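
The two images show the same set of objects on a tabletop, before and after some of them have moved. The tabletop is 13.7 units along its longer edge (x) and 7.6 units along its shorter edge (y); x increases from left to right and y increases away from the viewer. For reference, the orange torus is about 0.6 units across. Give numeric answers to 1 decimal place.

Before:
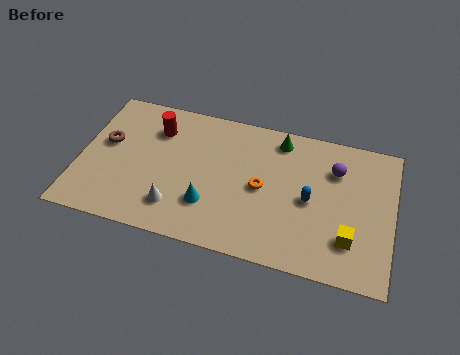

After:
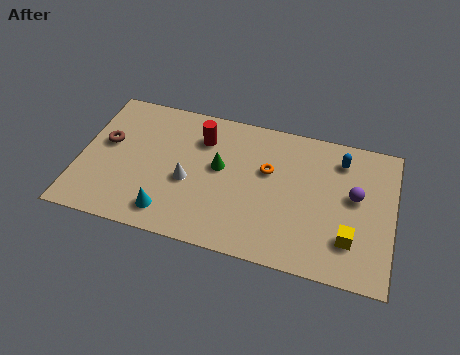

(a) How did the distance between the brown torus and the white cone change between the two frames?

-0.4

Before: roughly 4.3 units apart; after: 3.9. That's 0.4 units closer together.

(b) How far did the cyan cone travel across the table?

1.9

From (5.8, 2.2) to (4.1, 1.3), the cyan cone covered √(1.7² + 0.9²) ≈ 1.9 units.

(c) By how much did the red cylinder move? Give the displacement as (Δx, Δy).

(2.0, 0.0)

From the two frames, the red cylinder sits at roughly (3.2, 5.7) before and (5.2, 5.7) after.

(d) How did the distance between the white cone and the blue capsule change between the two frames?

+1.1

The distance was about 6.0 in the first image and 7.1 in the second, so they moved 1.1 units further apart.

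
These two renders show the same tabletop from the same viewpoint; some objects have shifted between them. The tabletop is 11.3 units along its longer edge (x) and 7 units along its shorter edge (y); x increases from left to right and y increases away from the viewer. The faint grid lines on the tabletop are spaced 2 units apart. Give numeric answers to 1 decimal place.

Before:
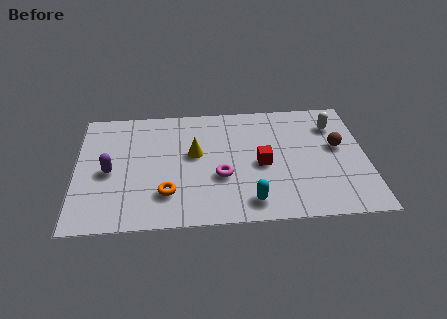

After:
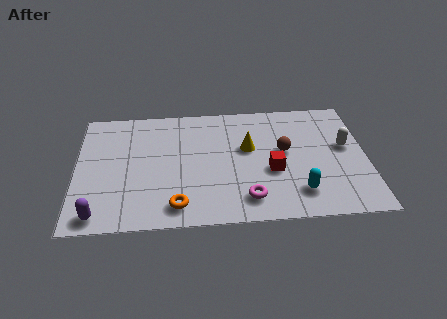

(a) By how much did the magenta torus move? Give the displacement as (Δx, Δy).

(1.0, -1.3)

From the two frames, the magenta torus sits at roughly (5.6, 2.6) before and (6.6, 1.3) after.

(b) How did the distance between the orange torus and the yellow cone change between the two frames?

+1.7

Before: roughly 2.5 units apart; after: 4.2. That's 1.7 units further apart.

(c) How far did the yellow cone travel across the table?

2.1

From (4.6, 4.0) to (6.7, 4.2), the yellow cone covered √(2.1² + 0.2²) ≈ 2.1 units.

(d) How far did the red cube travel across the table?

0.6

The red cube moved from about (7.2, 3.2) to (7.6, 2.8), a distance of √(0.4² + 0.4²) ≈ 0.6.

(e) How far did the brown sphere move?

2.1

The brown sphere was near (10.2, 4.0) before and (8.1, 3.9) after, so it travelled √(2.1² + 0.1²) ≈ 2.1 units.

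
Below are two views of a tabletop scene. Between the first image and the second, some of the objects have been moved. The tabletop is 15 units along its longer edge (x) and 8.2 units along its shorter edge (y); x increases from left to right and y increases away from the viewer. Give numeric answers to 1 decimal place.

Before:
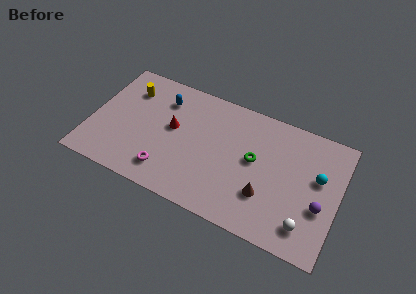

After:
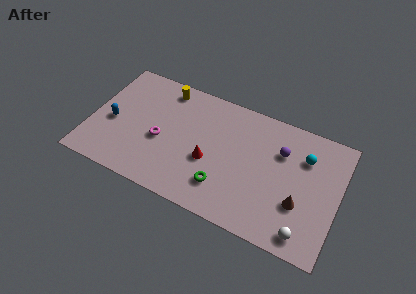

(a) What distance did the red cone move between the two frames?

2.7

The red cone moved from about (4.9, 4.6) to (7.3, 3.3), a distance of √(2.4² + 1.3²) ≈ 2.7.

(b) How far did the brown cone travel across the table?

2.0

From (10.8, 2.5) to (12.8, 2.8), the brown cone covered √(2.0² + 0.3²) ≈ 2.0 units.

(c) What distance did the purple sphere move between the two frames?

3.7

From (14.0, 3.1) to (11.4, 5.7), the purple sphere covered √(2.6² + 2.6²) ≈ 3.7 units.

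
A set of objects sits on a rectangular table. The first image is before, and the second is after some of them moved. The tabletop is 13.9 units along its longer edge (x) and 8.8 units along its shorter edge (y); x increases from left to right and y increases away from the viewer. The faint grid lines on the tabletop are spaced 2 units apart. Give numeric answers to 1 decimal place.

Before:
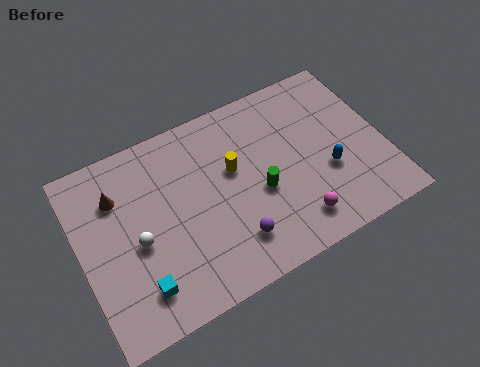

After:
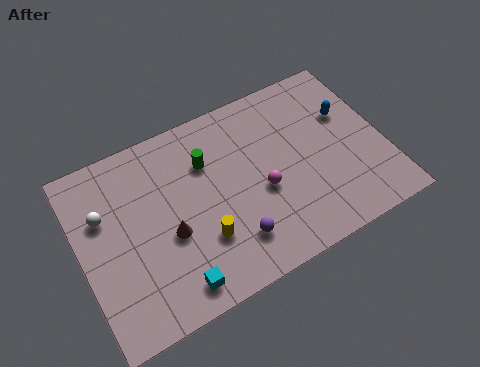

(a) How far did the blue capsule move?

2.7

The blue capsule moved from about (11.2, 3.3) to (12.5, 5.7), a distance of √(1.3² + 2.4²) ≈ 2.7.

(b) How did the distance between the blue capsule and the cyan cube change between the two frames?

+0.8

The distance was about 9.0 in the first image and 9.8 in the second, so they moved 0.8 units further apart.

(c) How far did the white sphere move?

2.3

From (2.5, 3.9) to (1.2, 5.8), the white sphere covered √(1.3² + 1.9²) ≈ 2.3 units.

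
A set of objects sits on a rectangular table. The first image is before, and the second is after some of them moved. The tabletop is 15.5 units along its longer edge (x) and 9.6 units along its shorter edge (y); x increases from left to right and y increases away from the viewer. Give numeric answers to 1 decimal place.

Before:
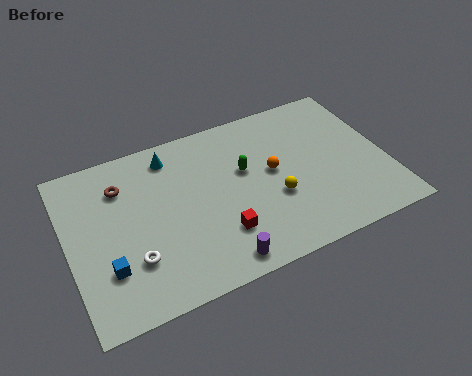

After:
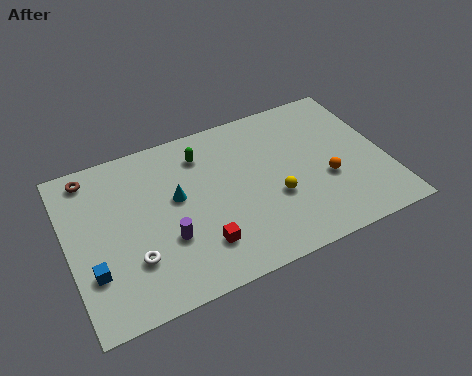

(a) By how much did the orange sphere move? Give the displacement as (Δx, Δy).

(2.5, -1.5)

The orange sphere started near (10.0, 5.2) and ended near (12.5, 3.7).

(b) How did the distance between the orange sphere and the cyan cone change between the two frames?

+1.9

The distance was about 5.5 in the first image and 7.4 in the second, so they moved 1.9 units further apart.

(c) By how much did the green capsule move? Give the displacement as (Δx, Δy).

(-1.9, 1.8)

The green capsule was at about (8.7, 5.8) and moved to about (6.8, 7.6).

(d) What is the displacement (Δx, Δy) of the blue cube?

(-0.7, 0.1)

The blue cube was at about (1.7, 2.8) and moved to about (1.0, 2.9).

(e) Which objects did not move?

the yellow sphere and the white torus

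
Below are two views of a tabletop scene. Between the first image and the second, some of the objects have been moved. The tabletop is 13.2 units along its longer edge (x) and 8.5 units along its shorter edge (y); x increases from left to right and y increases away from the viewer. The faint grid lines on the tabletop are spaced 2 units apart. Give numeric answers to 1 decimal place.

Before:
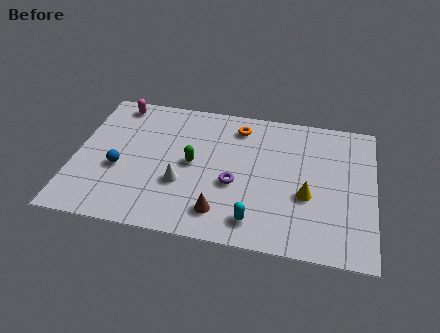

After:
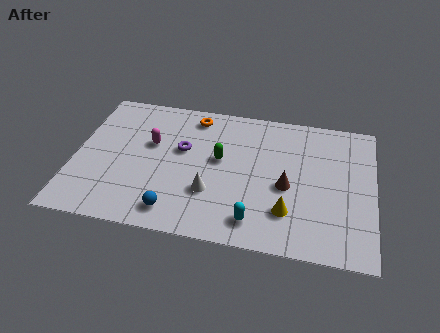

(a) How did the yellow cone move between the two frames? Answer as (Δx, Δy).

(-0.8, -1.1)

The yellow cone started near (10.3, 3.3) and ended near (9.5, 2.2).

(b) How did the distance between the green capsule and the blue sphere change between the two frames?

+0.6

The distance was about 3.3 in the first image and 3.9 in the second, so they moved 0.6 units further apart.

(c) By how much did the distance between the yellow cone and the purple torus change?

+2.4

Before: roughly 3.2 units apart; after: 5.6. That's 2.4 units further apart.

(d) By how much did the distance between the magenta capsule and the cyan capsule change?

-2.8

Before: roughly 8.9 units apart; after: 6.1. That's 2.8 units closer together.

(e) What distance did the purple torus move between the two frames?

2.9

From (7.1, 3.4) to (4.7, 5.1), the purple torus covered √(2.4² + 1.7²) ≈ 2.9 units.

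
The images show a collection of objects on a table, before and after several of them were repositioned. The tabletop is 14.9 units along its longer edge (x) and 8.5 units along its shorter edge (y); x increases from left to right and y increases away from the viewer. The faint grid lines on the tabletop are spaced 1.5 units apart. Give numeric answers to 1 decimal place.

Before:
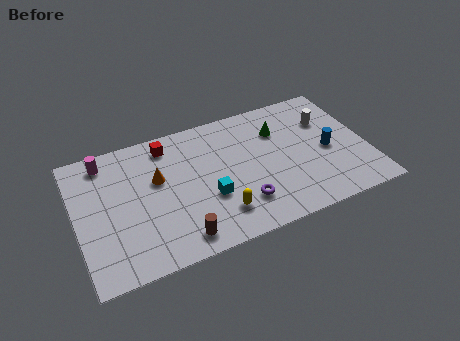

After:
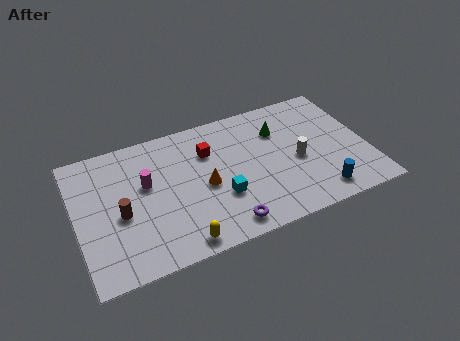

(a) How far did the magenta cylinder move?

2.9

From (1.7, 7.3) to (3.6, 5.1), the magenta cylinder covered √(1.9² + 2.2²) ≈ 2.9 units.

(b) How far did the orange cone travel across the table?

2.6

From (4.2, 5.2) to (6.5, 3.9), the orange cone covered √(2.3² + 1.3²) ≈ 2.6 units.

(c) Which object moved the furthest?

the brown cylinder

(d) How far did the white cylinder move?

2.8

From (13.1, 5.9) to (11.3, 3.8), the white cylinder covered √(1.8² + 2.1²) ≈ 2.8 units.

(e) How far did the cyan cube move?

0.6

The cyan cube was near (6.6, 3.1) before and (7.2, 2.9) after, so it travelled √(0.6² + 0.2²) ≈ 0.6 units.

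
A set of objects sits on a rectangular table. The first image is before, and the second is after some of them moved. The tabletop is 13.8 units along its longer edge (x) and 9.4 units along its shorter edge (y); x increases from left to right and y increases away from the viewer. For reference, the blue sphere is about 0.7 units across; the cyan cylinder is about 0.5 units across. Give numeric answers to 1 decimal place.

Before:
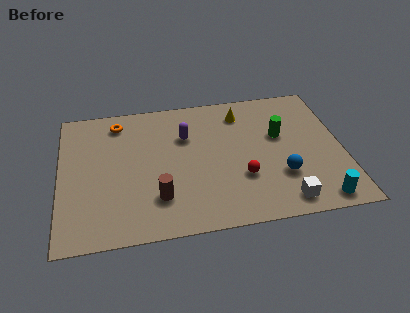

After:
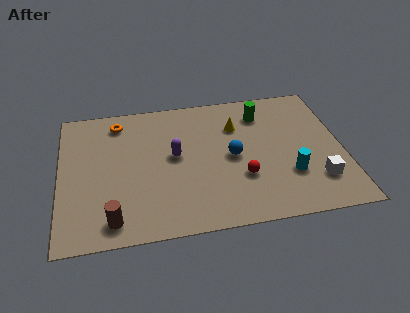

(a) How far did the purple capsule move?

1.4

From (6.2, 6.4) to (5.6, 5.1), the purple capsule covered √(0.6² + 1.3²) ≈ 1.4 units.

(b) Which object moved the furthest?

the blue sphere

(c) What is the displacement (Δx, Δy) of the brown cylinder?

(-2.2, -1.1)

The brown cylinder started near (4.7, 2.4) and ended near (2.5, 1.3).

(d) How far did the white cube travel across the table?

2.0

From (10.7, 1.2) to (12.4, 2.3), the white cube covered √(1.7² + 1.1²) ≈ 2.0 units.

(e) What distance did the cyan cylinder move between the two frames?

2.3

The cyan cylinder moved from about (12.4, 1.0) to (11.1, 2.9), a distance of √(1.3² + 1.9²) ≈ 2.3.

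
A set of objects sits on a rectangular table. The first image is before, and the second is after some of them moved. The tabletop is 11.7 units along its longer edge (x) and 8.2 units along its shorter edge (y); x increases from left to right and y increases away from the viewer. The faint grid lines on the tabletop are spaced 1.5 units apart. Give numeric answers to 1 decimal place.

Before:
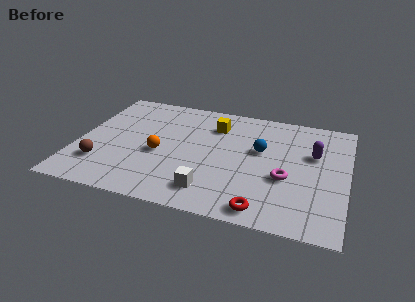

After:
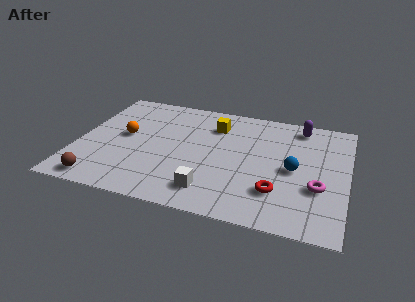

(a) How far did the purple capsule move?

2.0

The purple capsule was near (10.2, 5.2) before and (9.5, 7.1) after, so it travelled √(0.7² + 1.9²) ≈ 2.0 units.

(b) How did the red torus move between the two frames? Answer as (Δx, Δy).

(0.5, 1.3)

The red torus started near (8.3, 0.9) and ended near (8.8, 2.2).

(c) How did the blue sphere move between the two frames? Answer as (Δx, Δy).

(1.5, -1.0)

The blue sphere started near (7.9, 4.9) and ended near (9.4, 3.9).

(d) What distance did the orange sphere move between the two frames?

1.8

From (3.6, 3.5) to (2.0, 4.4), the orange sphere covered √(1.6² + 0.9²) ≈ 1.8 units.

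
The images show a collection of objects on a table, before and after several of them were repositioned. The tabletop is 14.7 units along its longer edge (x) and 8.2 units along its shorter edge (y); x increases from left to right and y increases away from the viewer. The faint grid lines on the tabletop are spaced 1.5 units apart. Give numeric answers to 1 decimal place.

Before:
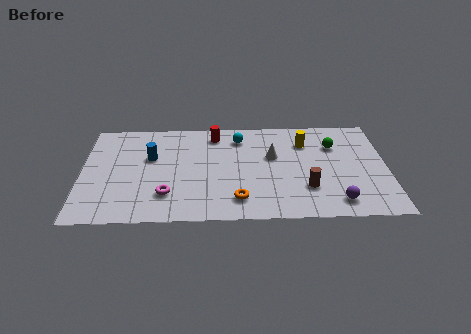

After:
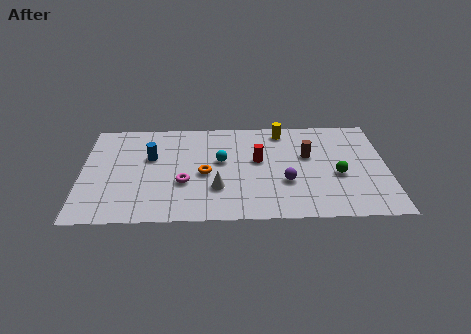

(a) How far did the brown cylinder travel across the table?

2.6

From (10.8, 2.4) to (10.9, 5.0), the brown cylinder covered √(0.1² + 2.6²) ≈ 2.6 units.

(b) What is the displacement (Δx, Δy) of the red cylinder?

(2.1, -2.2)

From the two frames, the red cylinder sits at roughly (6.4, 6.9) before and (8.5, 4.7) after.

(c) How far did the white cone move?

3.7

The white cone moved from about (9.2, 5.0) to (6.5, 2.5), a distance of √(2.7² + 2.5²) ≈ 3.7.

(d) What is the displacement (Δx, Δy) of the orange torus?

(-1.6, 2.1)

From the two frames, the orange torus sits at roughly (7.5, 1.6) before and (5.9, 3.7) after.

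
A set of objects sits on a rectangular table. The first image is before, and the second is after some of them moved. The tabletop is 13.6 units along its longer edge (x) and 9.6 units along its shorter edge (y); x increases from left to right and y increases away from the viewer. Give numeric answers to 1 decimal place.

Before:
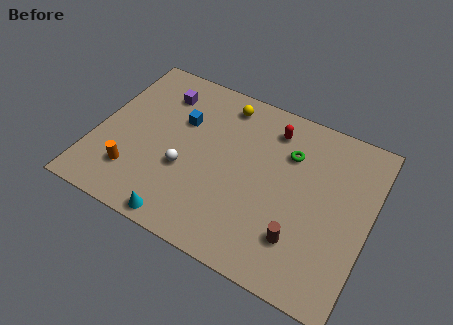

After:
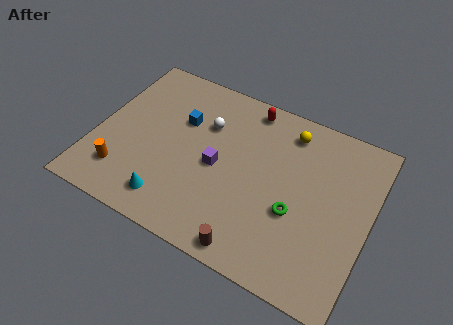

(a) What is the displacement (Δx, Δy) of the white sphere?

(0.6, 3.0)

The white sphere started near (4.6, 3.6) and ended near (5.2, 6.6).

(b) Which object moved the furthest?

the purple cube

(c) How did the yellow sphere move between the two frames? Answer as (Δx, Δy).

(3.3, -0.2)

The yellow sphere started near (5.9, 8.2) and ended near (9.2, 8.0).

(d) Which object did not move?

the blue cube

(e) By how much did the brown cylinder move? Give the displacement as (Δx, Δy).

(-2.1, -1.5)

The brown cylinder was at about (10.5, 2.4) and moved to about (8.4, 0.9).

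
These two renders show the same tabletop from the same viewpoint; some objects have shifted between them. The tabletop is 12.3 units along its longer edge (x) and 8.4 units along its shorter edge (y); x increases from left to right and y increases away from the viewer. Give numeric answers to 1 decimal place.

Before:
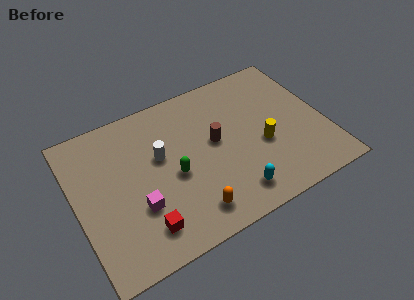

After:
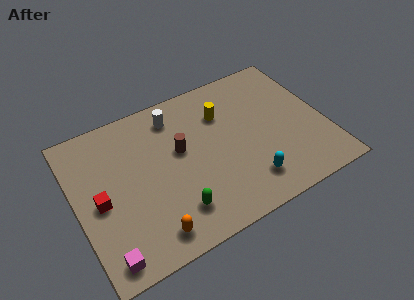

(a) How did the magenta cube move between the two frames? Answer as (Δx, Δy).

(-1.8, -1.8)

From the two frames, the magenta cube sits at roughly (2.8, 2.8) before and (1.0, 1.0) after.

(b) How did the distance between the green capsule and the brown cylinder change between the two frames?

+0.8

They were about 2.4 units apart before and 3.2 after — 0.8 units further apart.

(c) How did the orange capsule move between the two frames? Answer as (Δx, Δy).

(-2.0, -0.2)

The orange capsule started near (5.2, 1.4) and ended near (3.2, 1.2).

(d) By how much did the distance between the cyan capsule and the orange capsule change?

+2.8

The distance was about 2.1 in the first image and 4.9 in the second, so they moved 2.8 units further apart.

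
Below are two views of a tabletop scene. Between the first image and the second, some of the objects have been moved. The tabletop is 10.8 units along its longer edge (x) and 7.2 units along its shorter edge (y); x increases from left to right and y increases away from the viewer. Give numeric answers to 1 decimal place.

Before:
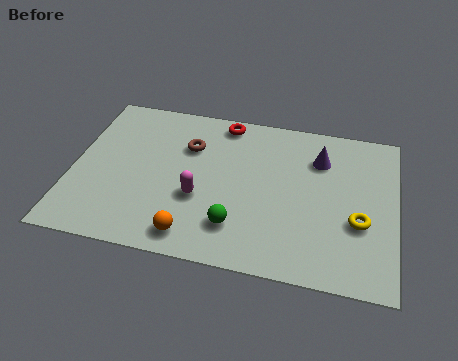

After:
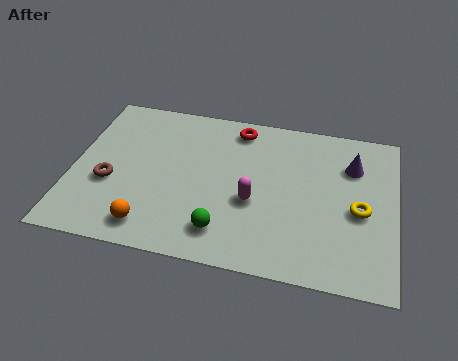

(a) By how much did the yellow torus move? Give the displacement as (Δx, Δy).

(0.0, 0.5)

The yellow torus was at about (9.6, 2.7) and moved to about (9.6, 3.2).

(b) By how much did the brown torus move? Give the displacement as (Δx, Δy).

(-2.5, -2.2)

From the two frames, the brown torus sits at roughly (3.8, 5.0) before and (1.3, 2.8) after.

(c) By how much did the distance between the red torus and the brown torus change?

+3.5

They were about 1.8 units apart before and 5.3 after — 3.5 units further apart.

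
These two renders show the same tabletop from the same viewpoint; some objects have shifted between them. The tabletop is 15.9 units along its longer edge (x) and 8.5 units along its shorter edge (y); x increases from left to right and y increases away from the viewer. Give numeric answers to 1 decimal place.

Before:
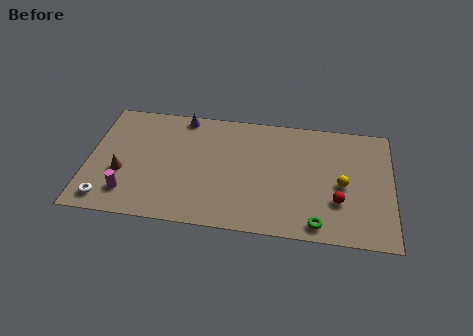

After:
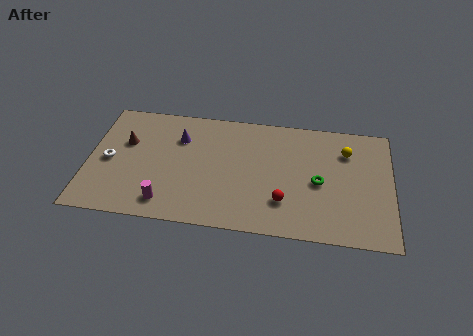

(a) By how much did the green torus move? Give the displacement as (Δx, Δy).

(0.0, 2.9)

The green torus was at about (12.1, 1.0) and moved to about (12.1, 3.9).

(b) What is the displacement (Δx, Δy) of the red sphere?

(-2.8, -0.4)

The red sphere started near (13.1, 2.7) and ended near (10.3, 2.3).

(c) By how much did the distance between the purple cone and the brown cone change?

-2.5

They were about 5.4 units apart before and 2.9 after — 2.5 units closer together.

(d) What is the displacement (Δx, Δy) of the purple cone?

(-0.1, -1.6)

The purple cone was at about (4.8, 7.7) and moved to about (4.7, 6.1).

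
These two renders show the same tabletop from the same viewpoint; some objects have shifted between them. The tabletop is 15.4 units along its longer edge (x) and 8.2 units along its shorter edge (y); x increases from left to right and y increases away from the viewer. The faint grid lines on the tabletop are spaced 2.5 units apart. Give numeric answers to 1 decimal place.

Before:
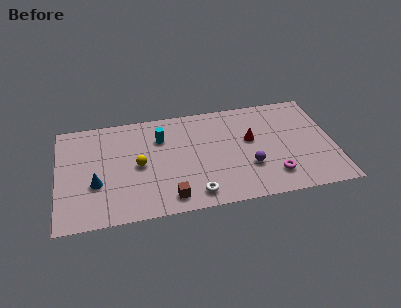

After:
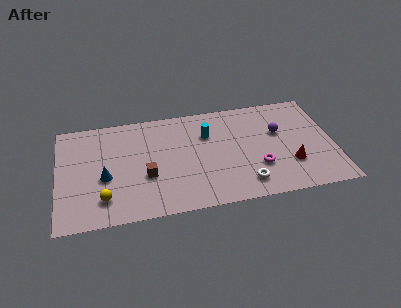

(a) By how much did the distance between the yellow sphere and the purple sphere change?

+4.2

The distance was about 6.2 in the first image and 10.4 in the second, so they moved 4.2 units further apart.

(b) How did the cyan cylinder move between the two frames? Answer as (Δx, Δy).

(2.6, -0.2)

The cyan cylinder started near (5.8, 5.9) and ended near (8.4, 5.7).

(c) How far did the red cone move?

3.1

The red cone moved from about (10.8, 4.8) to (12.9, 2.5), a distance of √(2.1² + 2.3²) ≈ 3.1.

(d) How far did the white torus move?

2.8

From (7.5, 1.2) to (10.3, 1.5), the white torus covered √(2.8² + 0.3²) ≈ 2.8 units.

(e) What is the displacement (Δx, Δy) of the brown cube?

(-1.2, 1.9)

The brown cube started near (6.1, 1.2) and ended near (4.9, 3.1).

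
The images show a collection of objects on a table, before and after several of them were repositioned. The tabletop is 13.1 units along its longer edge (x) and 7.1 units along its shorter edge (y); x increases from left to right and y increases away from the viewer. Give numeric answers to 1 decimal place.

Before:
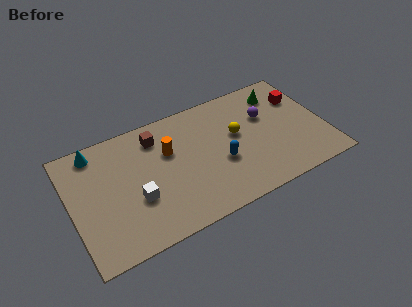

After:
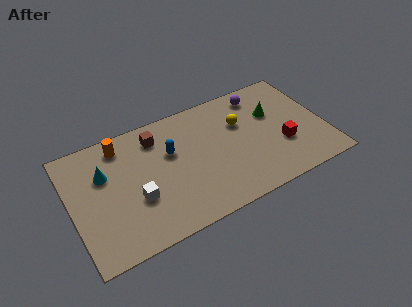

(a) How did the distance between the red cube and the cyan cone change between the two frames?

-1.4

Before: roughly 10.7 units apart; after: 9.3. That's 1.4 units closer together.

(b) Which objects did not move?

the white cube and the brown cube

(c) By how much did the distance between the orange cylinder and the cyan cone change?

-2.3

Before: roughly 3.9 units apart; after: 1.6. That's 2.3 units closer together.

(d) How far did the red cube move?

2.8

The red cube moved from about (12.1, 5.0) to (10.8, 2.5), a distance of √(1.3² + 2.5²) ≈ 2.8.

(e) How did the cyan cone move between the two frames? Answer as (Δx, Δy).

(0.3, -1.5)

The cyan cone started near (1.5, 6.2) and ended near (1.8, 4.7).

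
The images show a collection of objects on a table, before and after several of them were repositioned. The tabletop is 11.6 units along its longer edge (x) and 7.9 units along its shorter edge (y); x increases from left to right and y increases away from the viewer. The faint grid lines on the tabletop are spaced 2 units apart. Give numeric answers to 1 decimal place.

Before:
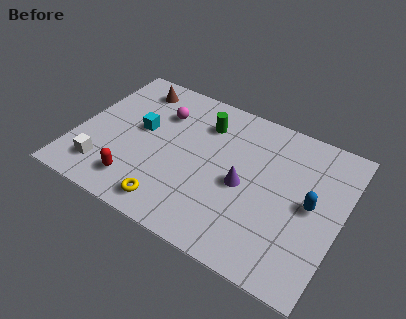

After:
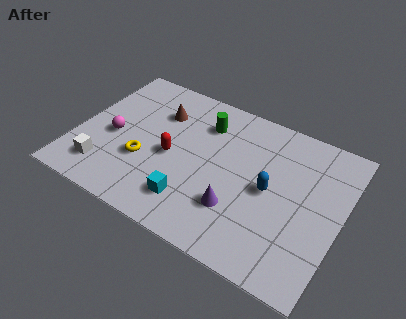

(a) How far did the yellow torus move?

2.3

The yellow torus moved from about (4.6, 1.1) to (3.1, 2.8), a distance of √(1.5² + 1.7²) ≈ 2.3.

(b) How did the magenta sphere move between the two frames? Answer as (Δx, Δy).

(-1.8, -2.2)

From the two frames, the magenta sphere sits at roughly (3.4, 5.7) before and (1.6, 3.5) after.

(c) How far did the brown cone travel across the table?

1.6

The brown cone moved from about (2.0, 6.6) to (3.3, 5.7), a distance of √(1.3² + 0.9²) ≈ 1.6.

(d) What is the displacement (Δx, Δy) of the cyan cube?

(2.7, -2.7)

From the two frames, the cyan cube sits at roughly (2.7, 4.4) before and (5.4, 1.7) after.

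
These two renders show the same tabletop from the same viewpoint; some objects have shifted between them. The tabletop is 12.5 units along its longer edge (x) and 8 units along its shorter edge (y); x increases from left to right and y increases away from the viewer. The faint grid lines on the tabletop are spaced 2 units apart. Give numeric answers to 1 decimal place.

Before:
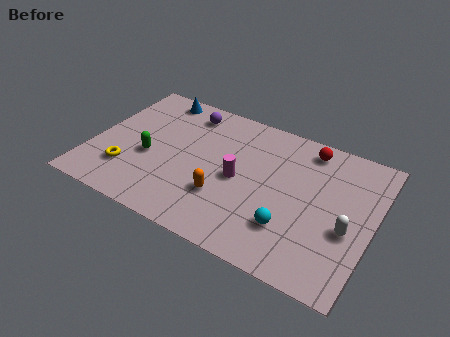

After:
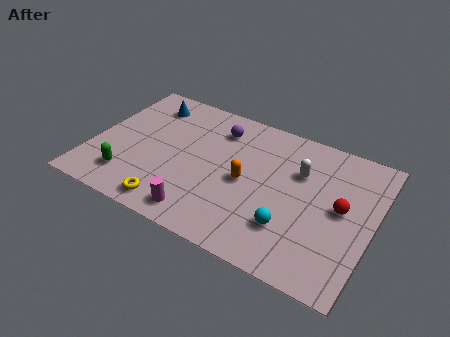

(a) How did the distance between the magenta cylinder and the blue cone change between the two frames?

+0.9

Before: roughly 5.4 units apart; after: 6.3. That's 0.9 units further apart.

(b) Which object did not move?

the cyan sphere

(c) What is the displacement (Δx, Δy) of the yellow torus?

(2.2, -1.1)

The yellow torus was at about (1.8, 2.1) and moved to about (4.0, 1.0).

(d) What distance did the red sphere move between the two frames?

3.2

From (9.3, 6.9) to (11.1, 4.2), the red sphere covered √(1.8² + 2.7²) ≈ 3.2 units.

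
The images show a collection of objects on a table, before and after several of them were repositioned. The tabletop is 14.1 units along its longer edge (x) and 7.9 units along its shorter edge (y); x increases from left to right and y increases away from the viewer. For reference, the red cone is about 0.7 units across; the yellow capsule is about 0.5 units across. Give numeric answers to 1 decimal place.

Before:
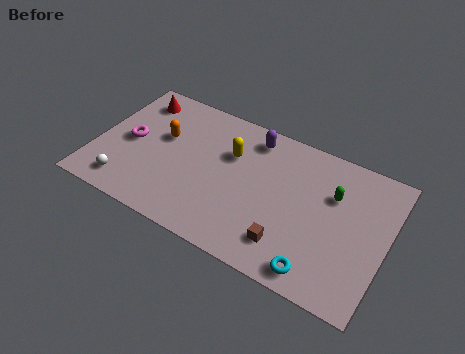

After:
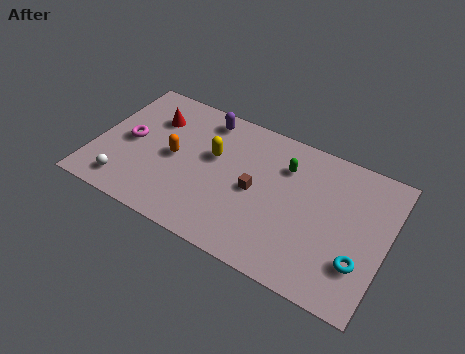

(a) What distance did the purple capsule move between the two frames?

2.4

The purple capsule was near (7.3, 6.7) before and (4.9, 6.8) after, so it travelled √(2.4² + 0.1²) ≈ 2.4 units.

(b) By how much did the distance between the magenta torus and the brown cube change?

-2.2

They were about 8.4 units apart before and 6.2 after — 2.2 units closer together.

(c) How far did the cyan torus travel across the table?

2.2

The cyan torus moved from about (11.2, 1.0) to (13.0, 2.3), a distance of √(1.8² + 1.3²) ≈ 2.2.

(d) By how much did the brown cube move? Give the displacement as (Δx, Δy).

(-1.9, 2.1)

The brown cube was at about (9.7, 1.7) and moved to about (7.8, 3.8).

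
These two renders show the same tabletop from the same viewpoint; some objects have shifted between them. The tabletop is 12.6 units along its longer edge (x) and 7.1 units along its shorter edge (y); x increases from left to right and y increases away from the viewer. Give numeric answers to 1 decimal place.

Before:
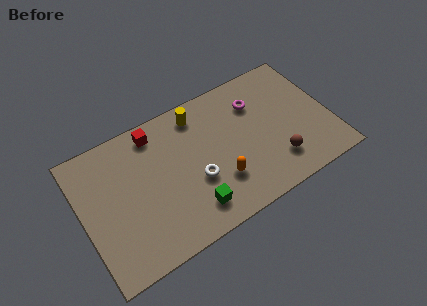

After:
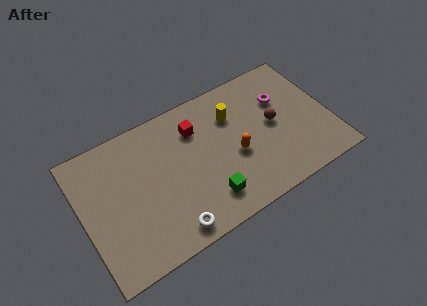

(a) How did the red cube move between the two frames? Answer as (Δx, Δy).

(2.0, -0.8)

From the two frames, the red cube sits at roughly (4.0, 6.1) before and (6.0, 5.3) after.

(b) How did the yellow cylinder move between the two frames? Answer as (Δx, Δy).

(1.7, -0.9)

The yellow cylinder was at about (6.2, 6.0) and moved to about (7.9, 5.1).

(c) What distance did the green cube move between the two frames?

0.8

From (5.2, 1.4) to (6.0, 1.5), the green cube covered √(0.8² + 0.1²) ≈ 0.8 units.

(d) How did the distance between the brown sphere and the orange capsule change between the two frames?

-0.7

They were about 2.9 units apart before and 2.2 after — 0.7 units closer together.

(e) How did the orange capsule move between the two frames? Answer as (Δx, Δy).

(1.0, 0.9)

From the two frames, the orange capsule sits at roughly (6.7, 2.1) before and (7.7, 3.0) after.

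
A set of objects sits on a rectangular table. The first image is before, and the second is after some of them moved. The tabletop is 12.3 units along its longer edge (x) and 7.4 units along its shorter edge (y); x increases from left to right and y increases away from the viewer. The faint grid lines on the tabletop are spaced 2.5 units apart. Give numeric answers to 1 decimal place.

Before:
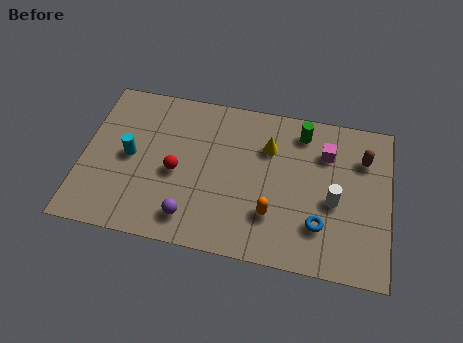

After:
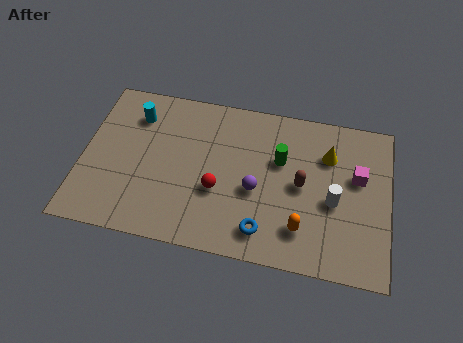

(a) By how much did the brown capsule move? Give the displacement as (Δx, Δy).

(-2.4, -1.7)

The brown capsule was at about (11.2, 5.4) and moved to about (8.8, 3.7).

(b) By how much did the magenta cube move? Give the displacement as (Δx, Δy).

(1.3, -0.9)

From the two frames, the magenta cube sits at roughly (9.7, 5.4) before and (11.0, 4.5) after.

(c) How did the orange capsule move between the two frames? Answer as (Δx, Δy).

(1.2, -0.4)

From the two frames, the orange capsule sits at roughly (7.7, 2.1) before and (8.9, 1.7) after.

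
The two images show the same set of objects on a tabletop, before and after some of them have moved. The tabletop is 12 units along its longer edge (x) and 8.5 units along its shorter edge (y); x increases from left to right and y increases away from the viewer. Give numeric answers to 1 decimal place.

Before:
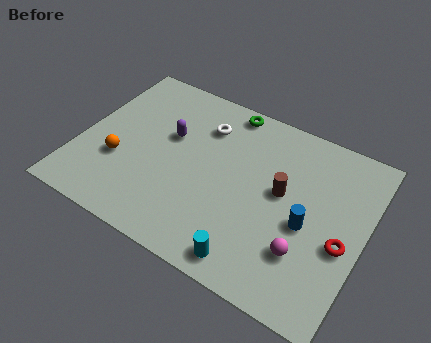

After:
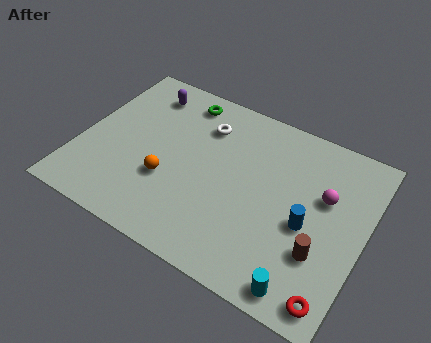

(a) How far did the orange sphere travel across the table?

2.1

From (1.8, 3.0) to (3.9, 3.0), the orange sphere covered √(2.1² + 0.0²) ≈ 2.1 units.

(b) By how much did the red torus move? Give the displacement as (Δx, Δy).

(0.0, -2.5)

From the two frames, the red torus sits at roughly (11.2, 3.5) before and (11.2, 1.0) after.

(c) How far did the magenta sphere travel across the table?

2.9

The magenta sphere moved from about (9.8, 2.4) to (10.2, 5.3), a distance of √(0.4² + 2.9²) ≈ 2.9.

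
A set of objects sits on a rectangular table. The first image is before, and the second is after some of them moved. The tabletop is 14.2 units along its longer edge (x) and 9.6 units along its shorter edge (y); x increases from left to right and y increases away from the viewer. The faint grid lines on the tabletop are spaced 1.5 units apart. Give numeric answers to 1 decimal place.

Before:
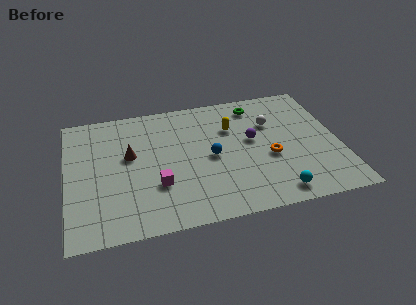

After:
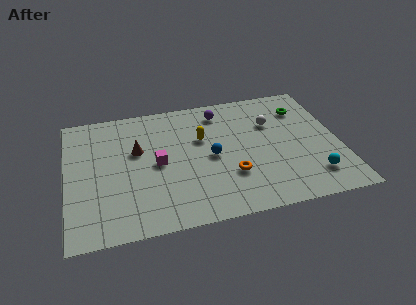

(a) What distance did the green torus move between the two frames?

2.5

The green torus was near (10.1, 8.1) before and (12.5, 7.3) after, so it travelled √(2.4² + 0.8²) ≈ 2.5 units.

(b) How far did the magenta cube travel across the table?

1.6

The magenta cube moved from about (4.6, 3.1) to (4.7, 4.7), a distance of √(0.1² + 1.6²) ≈ 1.6.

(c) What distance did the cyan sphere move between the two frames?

2.2

The cyan sphere moved from about (10.6, 1.2) to (12.6, 2.0), a distance of √(2.0² + 0.8²) ≈ 2.2.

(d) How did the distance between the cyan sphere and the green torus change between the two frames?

-1.6

They were about 6.9 units apart before and 5.3 after — 1.6 units closer together.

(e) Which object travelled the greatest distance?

the purple sphere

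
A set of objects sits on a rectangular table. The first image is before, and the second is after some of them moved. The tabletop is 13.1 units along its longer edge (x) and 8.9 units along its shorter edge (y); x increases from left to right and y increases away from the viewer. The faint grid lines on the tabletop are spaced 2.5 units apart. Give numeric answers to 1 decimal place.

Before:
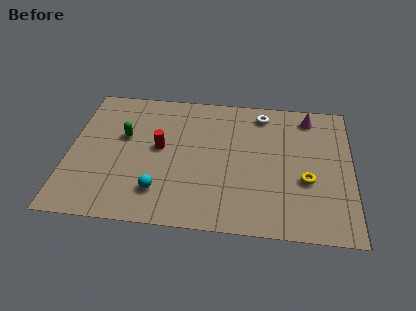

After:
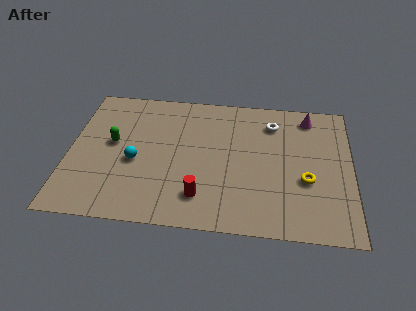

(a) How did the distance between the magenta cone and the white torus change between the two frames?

-0.4

They were about 2.2 units apart before and 1.8 after — 0.4 units closer together.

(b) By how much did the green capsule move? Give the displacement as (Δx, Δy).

(-0.5, -0.5)

From the two frames, the green capsule sits at roughly (2.5, 5.4) before and (2.0, 4.9) after.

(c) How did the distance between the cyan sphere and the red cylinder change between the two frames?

+0.8

Before: roughly 2.8 units apart; after: 3.6. That's 0.8 units further apart.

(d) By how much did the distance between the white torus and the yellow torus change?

-0.8

The distance was about 4.7 in the first image and 3.9 in the second, so they moved 0.8 units closer together.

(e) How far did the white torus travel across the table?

0.8

The white torus moved from about (8.9, 7.6) to (9.4, 7.0), a distance of √(0.5² + 0.6²) ≈ 0.8.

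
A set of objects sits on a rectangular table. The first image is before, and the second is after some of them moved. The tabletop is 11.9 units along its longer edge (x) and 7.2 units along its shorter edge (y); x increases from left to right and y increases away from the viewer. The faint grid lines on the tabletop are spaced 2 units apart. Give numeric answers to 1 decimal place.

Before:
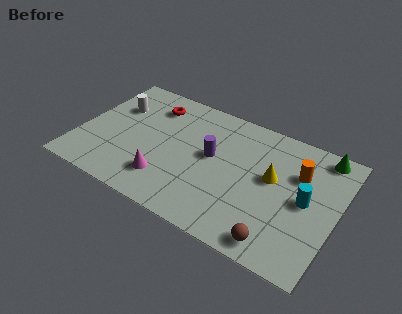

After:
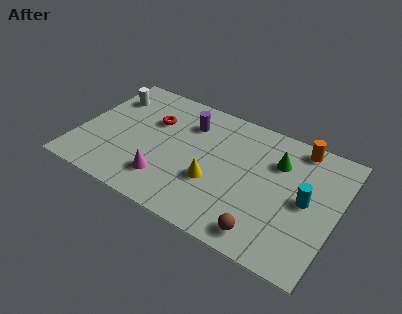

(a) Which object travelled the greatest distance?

the yellow cone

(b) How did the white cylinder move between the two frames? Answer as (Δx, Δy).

(-0.4, 0.5)

From the two frames, the white cylinder sits at roughly (1.4, 4.9) before and (1.0, 5.4) after.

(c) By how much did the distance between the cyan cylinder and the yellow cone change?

+2.5

They were about 1.7 units apart before and 4.2 after — 2.5 units further apart.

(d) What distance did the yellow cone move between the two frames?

2.9

The yellow cone moved from about (8.9, 4.1) to (6.4, 2.6), a distance of √(2.5² + 1.5²) ≈ 2.9.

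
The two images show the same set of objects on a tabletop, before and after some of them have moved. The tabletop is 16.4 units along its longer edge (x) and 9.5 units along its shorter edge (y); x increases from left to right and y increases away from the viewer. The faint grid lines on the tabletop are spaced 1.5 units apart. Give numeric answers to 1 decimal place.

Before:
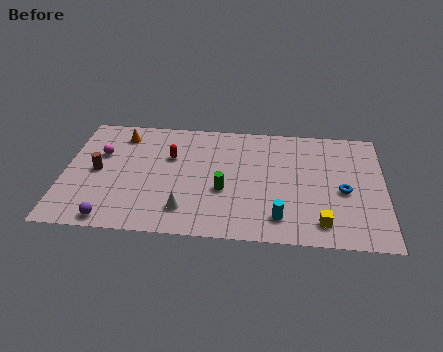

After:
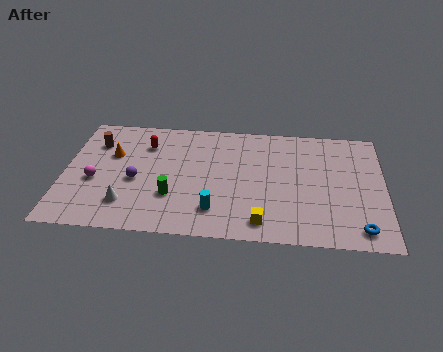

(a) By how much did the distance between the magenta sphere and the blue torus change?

+1.1

They were about 12.6 units apart before and 13.7 after — 1.1 units further apart.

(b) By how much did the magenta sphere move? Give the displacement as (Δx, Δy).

(-0.2, -2.2)

The magenta sphere started near (1.8, 6.1) and ended near (1.6, 3.9).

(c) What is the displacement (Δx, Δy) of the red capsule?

(-1.3, 0.9)

The red capsule was at about (5.4, 6.2) and moved to about (4.1, 7.1).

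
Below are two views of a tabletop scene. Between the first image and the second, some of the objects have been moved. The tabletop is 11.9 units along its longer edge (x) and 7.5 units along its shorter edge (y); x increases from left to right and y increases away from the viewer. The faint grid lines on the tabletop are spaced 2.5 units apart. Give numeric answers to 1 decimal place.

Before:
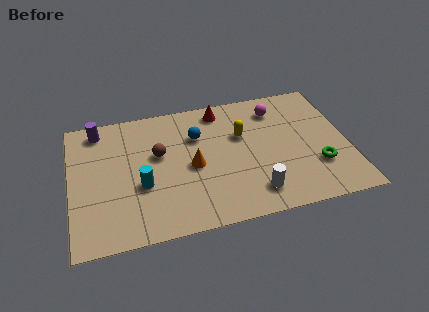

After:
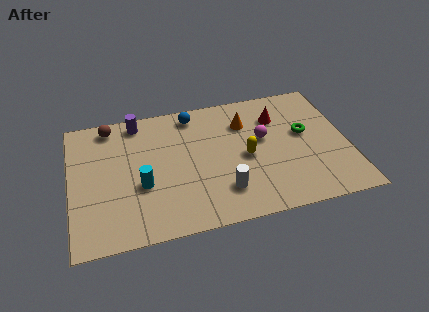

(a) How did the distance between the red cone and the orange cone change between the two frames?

-1.9

They were about 3.3 units apart before and 1.4 after — 1.9 units closer together.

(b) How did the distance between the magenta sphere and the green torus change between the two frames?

-2.2

The distance was about 4.0 in the first image and 1.8 in the second, so they moved 2.2 units closer together.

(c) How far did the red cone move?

2.6

From (6.6, 6.5) to (9.0, 5.5), the red cone covered √(2.4² + 1.0²) ≈ 2.6 units.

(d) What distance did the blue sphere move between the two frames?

1.3

From (5.5, 5.2) to (5.4, 6.5), the blue sphere covered √(0.1² + 1.3²) ≈ 1.3 units.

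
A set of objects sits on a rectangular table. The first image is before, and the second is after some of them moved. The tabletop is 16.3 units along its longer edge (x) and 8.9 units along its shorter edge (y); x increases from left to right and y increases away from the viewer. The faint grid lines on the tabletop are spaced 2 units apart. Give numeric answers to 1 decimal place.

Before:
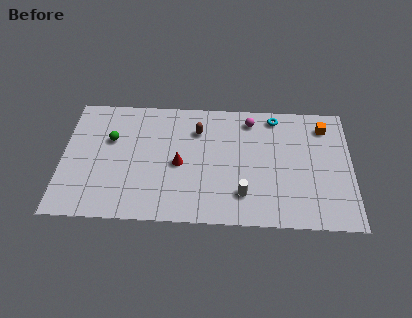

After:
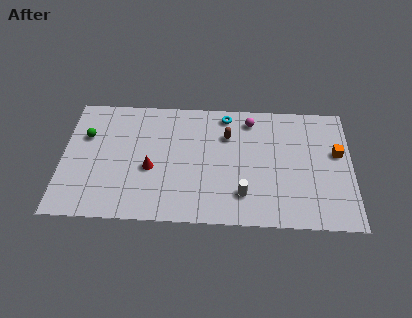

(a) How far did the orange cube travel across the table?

2.0

The orange cube was near (14.8, 7.2) before and (15.5, 5.3) after, so it travelled √(0.7² + 1.9²) ≈ 2.0 units.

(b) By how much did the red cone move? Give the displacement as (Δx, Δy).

(-1.6, -0.4)

From the two frames, the red cone sits at roughly (6.6, 4.1) before and (5.0, 3.7) after.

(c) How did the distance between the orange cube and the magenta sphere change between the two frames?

+1.2

The distance was about 4.2 in the first image and 5.4 in the second, so they moved 1.2 units further apart.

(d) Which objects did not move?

the magenta sphere and the white cylinder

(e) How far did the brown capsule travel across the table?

1.7

The brown capsule moved from about (7.6, 6.6) to (9.3, 6.3), a distance of √(1.7² + 0.3²) ≈ 1.7.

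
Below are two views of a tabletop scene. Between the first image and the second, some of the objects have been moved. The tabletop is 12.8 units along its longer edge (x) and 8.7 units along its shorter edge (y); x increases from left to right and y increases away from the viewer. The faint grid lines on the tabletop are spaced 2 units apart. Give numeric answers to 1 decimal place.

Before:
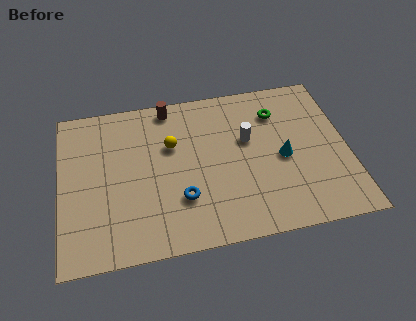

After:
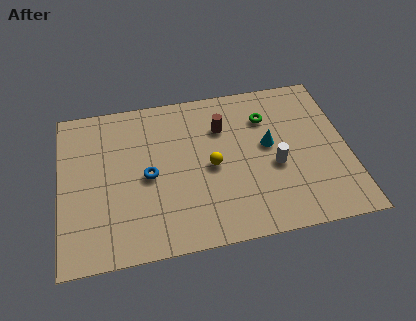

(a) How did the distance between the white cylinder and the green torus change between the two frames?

+0.9

The distance was about 1.9 in the first image and 2.8 in the second, so they moved 0.9 units further apart.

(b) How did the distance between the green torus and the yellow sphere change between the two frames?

-1.4

They were about 4.9 units apart before and 3.5 after — 1.4 units closer together.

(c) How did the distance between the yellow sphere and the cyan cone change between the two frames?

-2.5

Before: roughly 5.2 units apart; after: 2.7. That's 2.5 units closer together.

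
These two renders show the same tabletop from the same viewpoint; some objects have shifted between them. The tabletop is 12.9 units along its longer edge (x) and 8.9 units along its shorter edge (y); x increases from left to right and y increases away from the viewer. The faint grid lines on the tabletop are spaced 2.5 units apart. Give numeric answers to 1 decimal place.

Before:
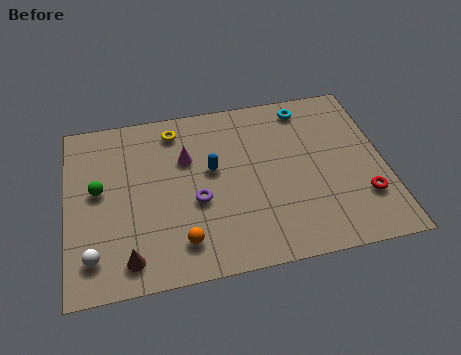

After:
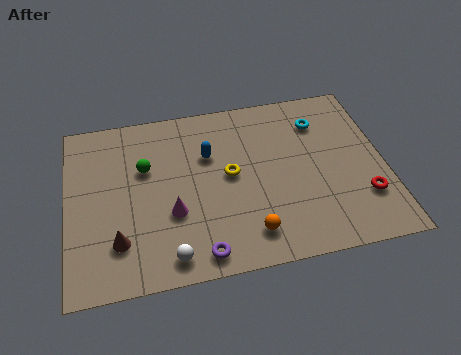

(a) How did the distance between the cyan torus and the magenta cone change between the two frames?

+1.9

The distance was about 5.3 in the first image and 7.2 in the second, so they moved 1.9 units further apart.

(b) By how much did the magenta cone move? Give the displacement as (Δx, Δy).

(-0.7, -2.7)

The magenta cone was at about (4.9, 5.9) and moved to about (4.2, 3.2).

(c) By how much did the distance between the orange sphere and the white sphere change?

-0.3

Before: roughly 3.5 units apart; after: 3.2. That's 0.3 units closer together.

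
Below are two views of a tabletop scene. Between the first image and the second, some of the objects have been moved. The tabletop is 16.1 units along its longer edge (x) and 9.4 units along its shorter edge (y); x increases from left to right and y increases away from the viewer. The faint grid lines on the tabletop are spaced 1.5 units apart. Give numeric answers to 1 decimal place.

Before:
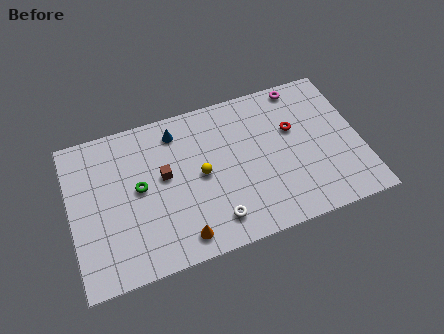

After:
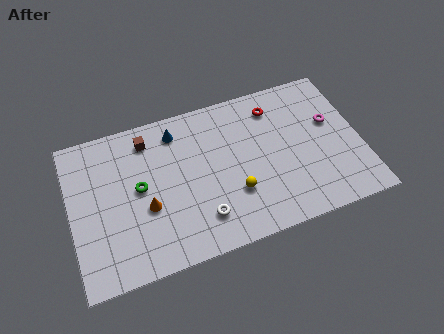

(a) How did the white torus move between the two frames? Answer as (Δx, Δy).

(-0.7, 0.4)

The white torus was at about (7.7, 1.7) and moved to about (7.0, 2.1).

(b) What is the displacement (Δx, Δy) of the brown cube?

(-0.7, 2.5)

The brown cube started near (5.2, 5.3) and ended near (4.5, 7.8).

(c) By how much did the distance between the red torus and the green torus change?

-0.5

The distance was about 8.7 in the first image and 8.2 in the second, so they moved 0.5 units closer together.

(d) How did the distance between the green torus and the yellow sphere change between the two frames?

+2.1

They were about 3.4 units apart before and 5.5 after — 2.1 units further apart.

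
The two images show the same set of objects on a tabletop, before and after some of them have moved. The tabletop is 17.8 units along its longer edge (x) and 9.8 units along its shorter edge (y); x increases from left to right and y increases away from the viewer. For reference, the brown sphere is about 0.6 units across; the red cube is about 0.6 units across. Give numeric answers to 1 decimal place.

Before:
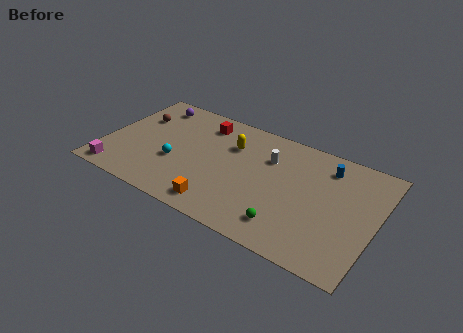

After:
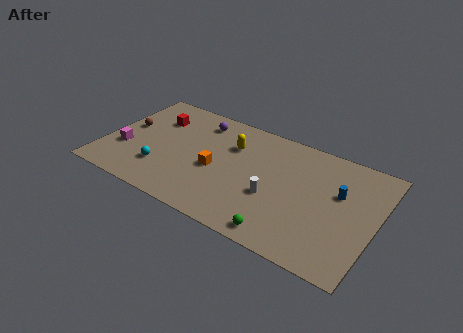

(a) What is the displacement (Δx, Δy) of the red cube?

(-3.1, -0.9)

From the two frames, the red cube sits at roughly (6.0, 8.0) before and (2.9, 7.1) after.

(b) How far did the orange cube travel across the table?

3.0

The orange cube was near (8.2, 1.4) before and (7.4, 4.3) after, so it travelled √(0.8² + 2.9²) ≈ 3.0 units.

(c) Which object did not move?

the yellow capsule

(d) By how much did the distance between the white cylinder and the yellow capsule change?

+2.0

Before: roughly 2.5 units apart; after: 4.5. That's 2.0 units further apart.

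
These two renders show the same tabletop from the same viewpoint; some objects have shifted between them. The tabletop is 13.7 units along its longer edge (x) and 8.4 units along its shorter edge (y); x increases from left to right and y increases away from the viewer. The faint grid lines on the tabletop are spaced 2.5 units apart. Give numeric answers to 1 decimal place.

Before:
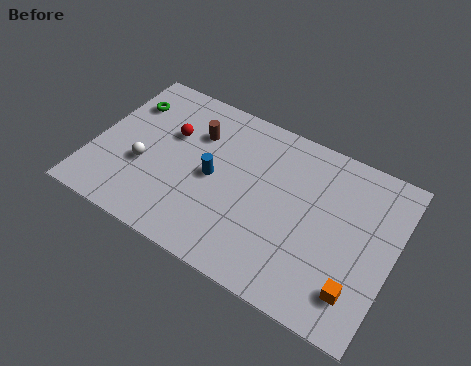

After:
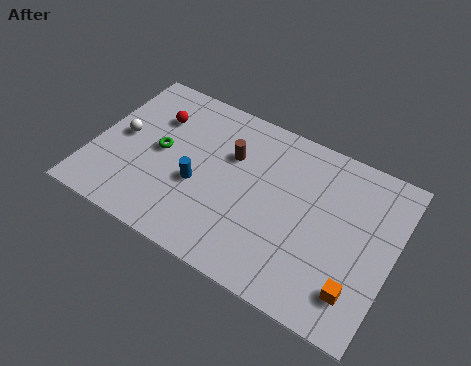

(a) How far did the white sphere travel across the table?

1.6

The white sphere was near (2.4, 3.2) before and (1.2, 4.3) after, so it travelled √(1.2² + 1.1²) ≈ 1.6 units.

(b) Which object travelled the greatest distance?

the green torus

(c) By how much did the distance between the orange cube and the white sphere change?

+1.4

They were about 10.1 units apart before and 11.5 after — 1.4 units further apart.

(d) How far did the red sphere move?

1.0

The red sphere was near (3.3, 5.4) before and (2.5, 6.0) after, so it travelled √(0.8² + 0.6²) ≈ 1.0 units.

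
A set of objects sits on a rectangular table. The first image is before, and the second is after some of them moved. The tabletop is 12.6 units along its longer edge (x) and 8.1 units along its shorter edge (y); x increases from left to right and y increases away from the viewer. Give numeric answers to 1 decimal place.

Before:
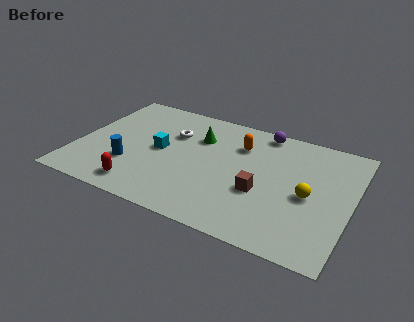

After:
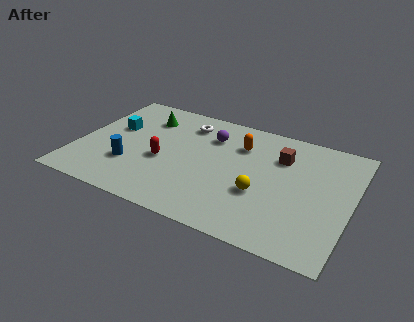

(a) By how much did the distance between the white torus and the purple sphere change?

-3.1

Before: roughly 4.4 units apart; after: 1.3. That's 3.1 units closer together.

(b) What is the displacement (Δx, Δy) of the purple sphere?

(-2.3, -1.3)

The purple sphere was at about (8.2, 7.3) and moved to about (5.9, 6.0).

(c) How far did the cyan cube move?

2.4

From (3.8, 4.1) to (1.5, 4.9), the cyan cube covered √(2.3² + 0.8²) ≈ 2.4 units.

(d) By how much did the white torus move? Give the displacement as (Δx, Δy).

(0.5, 1.0)

From the two frames, the white torus sits at roughly (4.2, 5.5) before and (4.7, 6.5) after.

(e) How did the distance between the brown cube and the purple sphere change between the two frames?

-0.9

They were about 4.2 units apart before and 3.3 after — 0.9 units closer together.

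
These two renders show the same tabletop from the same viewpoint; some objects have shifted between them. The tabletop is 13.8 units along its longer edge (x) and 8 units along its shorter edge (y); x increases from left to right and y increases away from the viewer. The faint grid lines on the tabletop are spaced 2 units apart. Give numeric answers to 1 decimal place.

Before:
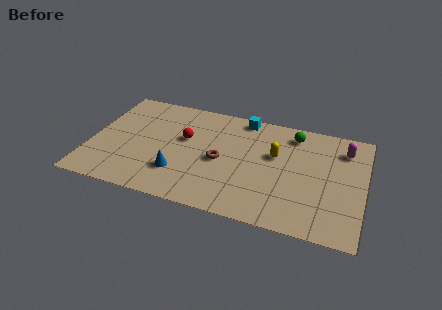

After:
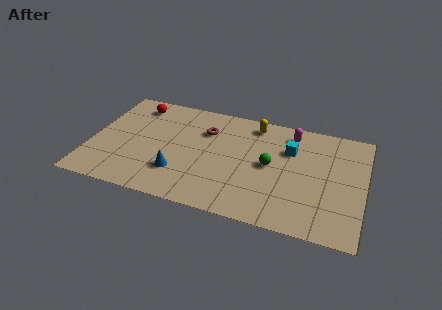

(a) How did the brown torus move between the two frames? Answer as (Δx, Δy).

(-0.9, 2.0)

The brown torus started near (6.6, 3.7) and ended near (5.7, 5.7).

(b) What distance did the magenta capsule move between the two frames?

2.7

The magenta capsule was near (12.7, 6.3) before and (10.0, 6.7) after, so it travelled √(2.7² + 0.4²) ≈ 2.7 units.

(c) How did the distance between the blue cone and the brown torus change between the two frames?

+1.2

The distance was about 2.5 in the first image and 3.7 in the second, so they moved 1.2 units further apart.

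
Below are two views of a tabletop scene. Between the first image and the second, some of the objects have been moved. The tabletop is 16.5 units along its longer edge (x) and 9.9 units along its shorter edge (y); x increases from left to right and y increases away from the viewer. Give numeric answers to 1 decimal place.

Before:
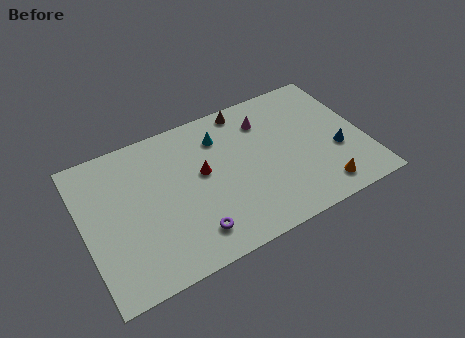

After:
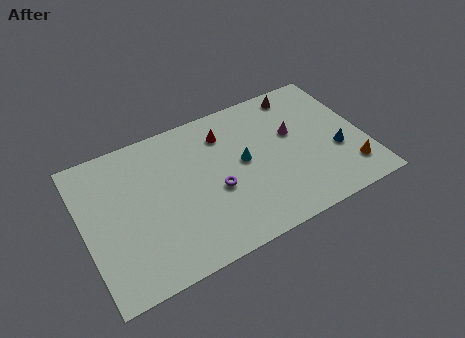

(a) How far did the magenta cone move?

2.2

The magenta cone was near (11.0, 7.6) before and (12.5, 6.0) after, so it travelled √(1.5² + 1.6²) ≈ 2.2 units.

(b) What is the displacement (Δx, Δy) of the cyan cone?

(1.1, -2.3)

From the two frames, the cyan cone sits at roughly (8.3, 7.6) before and (9.4, 5.3) after.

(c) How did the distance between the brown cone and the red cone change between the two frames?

+0.3

They were about 4.5 units apart before and 4.8 after — 0.3 units further apart.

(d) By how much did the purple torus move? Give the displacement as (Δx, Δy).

(1.7, 2.2)

From the two frames, the purple torus sits at roughly (5.9, 1.9) before and (7.6, 4.1) after.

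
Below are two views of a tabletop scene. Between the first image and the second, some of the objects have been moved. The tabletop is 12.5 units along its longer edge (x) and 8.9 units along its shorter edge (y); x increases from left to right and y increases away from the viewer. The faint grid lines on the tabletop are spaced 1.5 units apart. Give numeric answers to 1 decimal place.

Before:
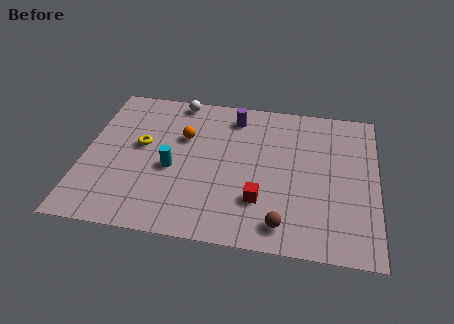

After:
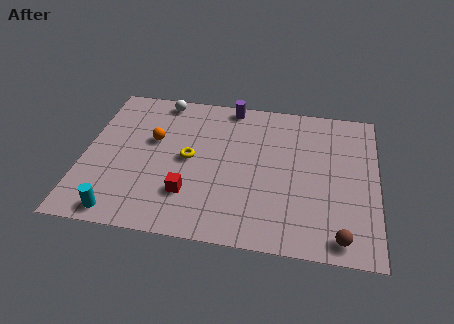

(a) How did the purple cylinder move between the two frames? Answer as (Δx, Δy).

(-0.2, 0.7)

From the two frames, the purple cylinder sits at roughly (6.3, 7.4) before and (6.1, 8.1) after.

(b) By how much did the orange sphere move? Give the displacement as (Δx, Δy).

(-1.3, -0.4)

The orange sphere started near (4.2, 5.8) and ended near (2.9, 5.4).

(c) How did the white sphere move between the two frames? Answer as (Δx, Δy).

(-0.7, -0.1)

From the two frames, the white sphere sits at roughly (3.8, 8.1) before and (3.1, 8.0) after.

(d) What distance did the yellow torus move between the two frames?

2.2

The yellow torus was near (2.4, 5.0) before and (4.5, 4.5) after, so it travelled √(2.1² + 0.5²) ≈ 2.2 units.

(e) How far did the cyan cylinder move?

3.5

From (3.8, 3.8) to (1.8, 0.9), the cyan cylinder covered √(2.0² + 2.9²) ≈ 3.5 units.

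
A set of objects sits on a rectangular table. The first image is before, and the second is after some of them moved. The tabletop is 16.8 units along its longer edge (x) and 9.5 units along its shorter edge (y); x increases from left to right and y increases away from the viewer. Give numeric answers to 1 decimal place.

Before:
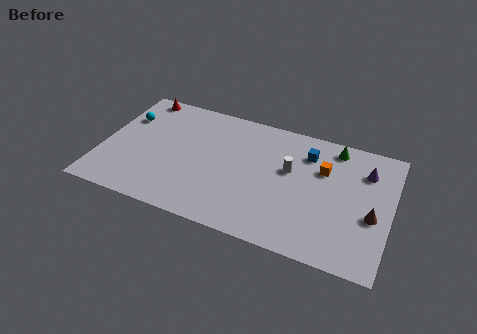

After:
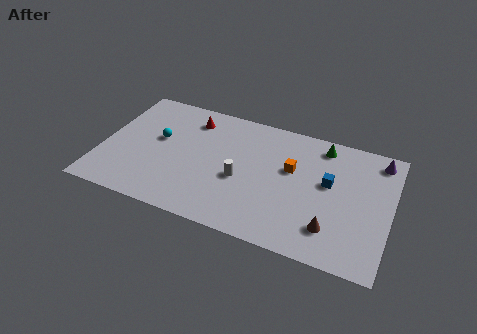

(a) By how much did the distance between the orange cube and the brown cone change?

+0.5

Before: roughly 3.9 units apart; after: 4.4. That's 0.5 units further apart.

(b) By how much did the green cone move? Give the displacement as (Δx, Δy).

(-0.7, -0.1)

The green cone was at about (13.3, 8.3) and moved to about (12.6, 8.2).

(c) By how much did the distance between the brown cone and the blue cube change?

-1.9

They were about 5.2 units apart before and 3.3 after — 1.9 units closer together.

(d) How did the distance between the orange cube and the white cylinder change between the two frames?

+1.3

Before: roughly 2.0 units apart; after: 3.3. That's 1.3 units further apart.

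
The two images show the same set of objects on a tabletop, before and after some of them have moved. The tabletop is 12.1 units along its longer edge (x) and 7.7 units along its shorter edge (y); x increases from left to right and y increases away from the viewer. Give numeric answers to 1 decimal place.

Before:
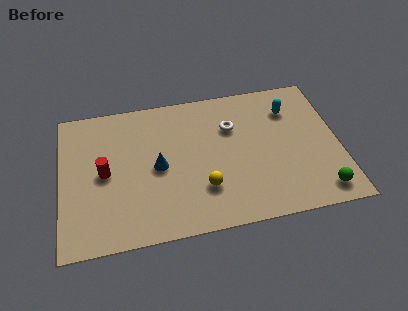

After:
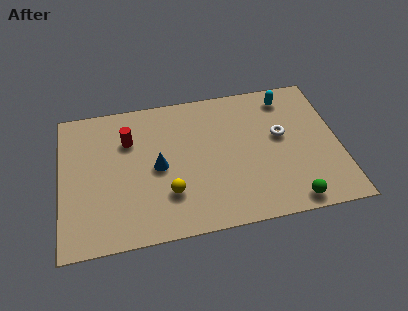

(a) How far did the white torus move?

2.3

The white torus moved from about (7.5, 5.3) to (9.6, 4.4), a distance of √(2.1² + 0.9²) ≈ 2.3.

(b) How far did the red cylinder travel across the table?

1.9

The red cylinder moved from about (1.9, 3.8) to (3.0, 5.4), a distance of √(1.1² + 1.6²) ≈ 1.9.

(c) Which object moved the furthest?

the white torus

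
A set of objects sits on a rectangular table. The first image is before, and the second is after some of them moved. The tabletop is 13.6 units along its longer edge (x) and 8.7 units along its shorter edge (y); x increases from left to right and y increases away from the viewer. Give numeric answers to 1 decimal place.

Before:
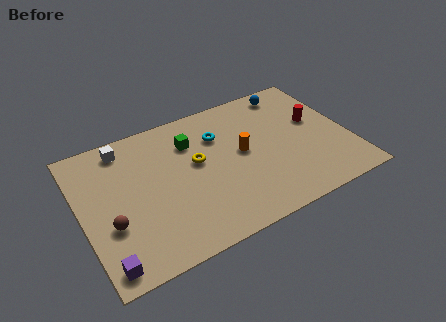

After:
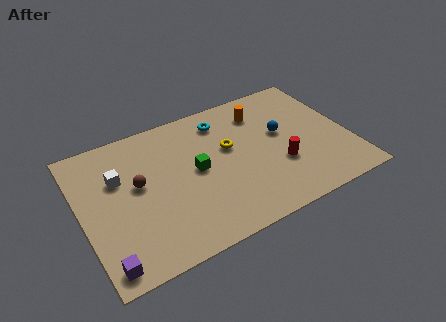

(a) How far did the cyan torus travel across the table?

0.9

From (7.2, 6.2) to (7.5, 7.1), the cyan torus covered √(0.3² + 0.9²) ≈ 0.9 units.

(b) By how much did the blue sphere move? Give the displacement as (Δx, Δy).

(-0.9, -2.6)

The blue sphere started near (11.2, 7.6) and ended near (10.3, 5.0).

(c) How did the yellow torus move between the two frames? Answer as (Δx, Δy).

(1.7, 0.2)

The yellow torus was at about (5.9, 5.0) and moved to about (7.6, 5.2).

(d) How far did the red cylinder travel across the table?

3.0

From (12.1, 5.1) to (9.9, 3.0), the red cylinder covered √(2.2² + 2.1²) ≈ 3.0 units.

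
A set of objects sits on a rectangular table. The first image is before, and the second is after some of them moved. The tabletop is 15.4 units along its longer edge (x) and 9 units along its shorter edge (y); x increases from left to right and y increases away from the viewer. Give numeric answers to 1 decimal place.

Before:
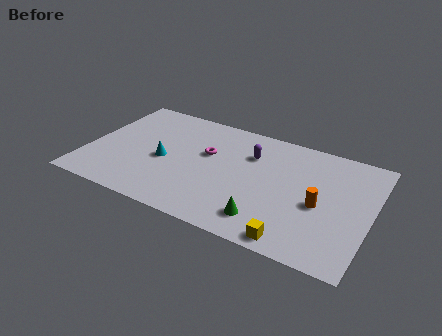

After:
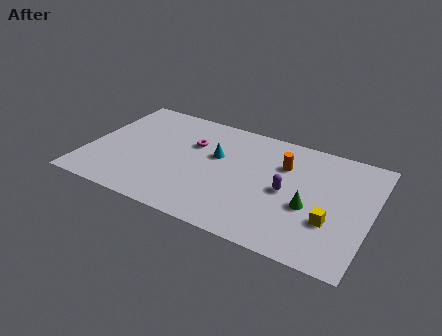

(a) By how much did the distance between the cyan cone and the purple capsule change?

-0.9

They were about 5.1 units apart before and 4.2 after — 0.9 units closer together.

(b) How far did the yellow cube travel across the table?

2.7

The yellow cube moved from about (11.7, 0.9) to (13.4, 3.0), a distance of √(1.7² + 2.1²) ≈ 2.7.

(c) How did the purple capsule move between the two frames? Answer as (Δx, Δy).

(2.2, -2.1)

The purple capsule was at about (8.7, 6.4) and moved to about (10.9, 4.3).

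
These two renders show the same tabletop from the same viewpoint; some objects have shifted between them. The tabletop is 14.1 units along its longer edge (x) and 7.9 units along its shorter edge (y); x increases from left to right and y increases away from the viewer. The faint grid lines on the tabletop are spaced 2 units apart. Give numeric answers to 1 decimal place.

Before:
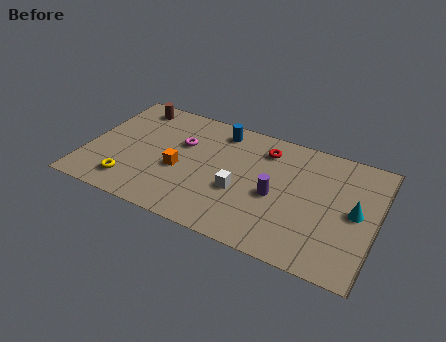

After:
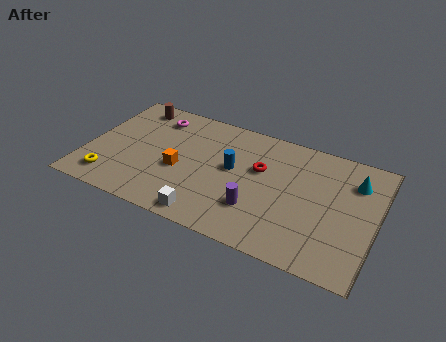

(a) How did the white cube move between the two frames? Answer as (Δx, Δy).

(-1.3, -2.2)

The white cube was at about (7.6, 3.1) and moved to about (6.3, 0.9).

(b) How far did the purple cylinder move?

1.4

The purple cylinder moved from about (9.3, 3.5) to (8.5, 2.3), a distance of √(0.8² + 1.2²) ≈ 1.4.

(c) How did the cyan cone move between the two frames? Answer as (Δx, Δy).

(-0.2, 1.9)

The cyan cone started near (13.1, 4.0) and ended near (12.9, 5.9).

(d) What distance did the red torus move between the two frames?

1.4

From (8.5, 6.3) to (8.4, 4.9), the red torus covered √(0.1² + 1.4²) ≈ 1.4 units.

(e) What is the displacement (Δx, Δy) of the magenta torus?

(-1.5, 1.3)

The magenta torus was at about (4.5, 5.1) and moved to about (3.0, 6.4).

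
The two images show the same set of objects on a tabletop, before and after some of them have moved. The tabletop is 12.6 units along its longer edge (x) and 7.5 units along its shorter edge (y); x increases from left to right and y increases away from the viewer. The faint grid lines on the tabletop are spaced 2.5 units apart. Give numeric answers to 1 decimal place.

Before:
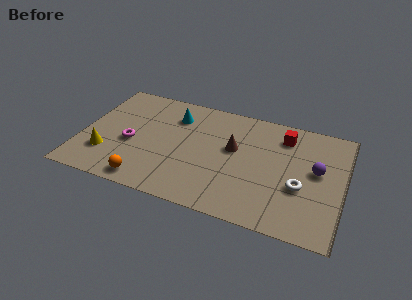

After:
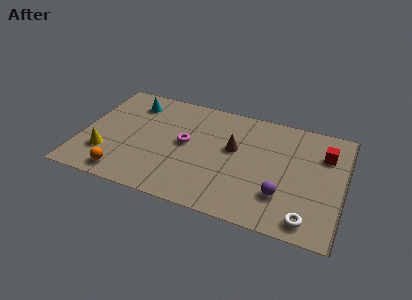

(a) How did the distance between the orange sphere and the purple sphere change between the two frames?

-1.0

Before: roughly 8.6 units apart; after: 7.6. That's 1.0 units closer together.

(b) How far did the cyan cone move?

2.1

The cyan cone was near (4.3, 5.7) before and (2.2, 6.0) after, so it travelled √(2.1² + 0.3²) ≈ 2.1 units.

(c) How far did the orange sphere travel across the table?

1.1

From (3.4, 0.9) to (2.3, 1.0), the orange sphere covered √(1.1² + 0.1²) ≈ 1.1 units.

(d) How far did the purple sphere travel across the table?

2.6

The purple sphere was near (11.3, 4.2) before and (9.8, 2.1) after, so it travelled √(1.5² + 2.1²) ≈ 2.6 units.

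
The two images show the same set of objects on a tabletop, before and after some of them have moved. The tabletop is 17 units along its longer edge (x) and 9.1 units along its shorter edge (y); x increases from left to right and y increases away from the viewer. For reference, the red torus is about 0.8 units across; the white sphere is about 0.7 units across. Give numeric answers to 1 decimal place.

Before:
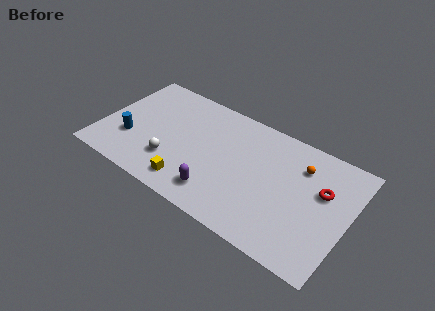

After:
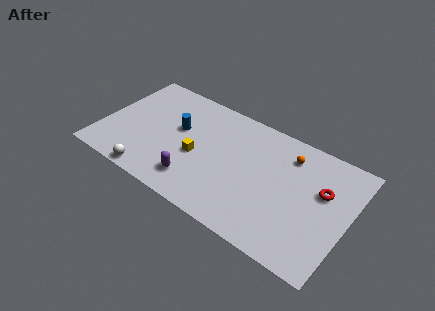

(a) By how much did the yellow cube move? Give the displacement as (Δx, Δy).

(0.1, 2.4)

From the two frames, the yellow cube sits at roughly (6.6, 1.5) before and (6.7, 3.9) after.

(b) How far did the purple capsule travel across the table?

1.6

The purple capsule was near (8.5, 1.8) before and (6.9, 1.9) after, so it travelled √(1.6² + 0.1²) ≈ 1.6 units.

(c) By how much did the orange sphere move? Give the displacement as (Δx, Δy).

(-0.9, 0.4)

The orange sphere started near (13.5, 6.8) and ended near (12.6, 7.2).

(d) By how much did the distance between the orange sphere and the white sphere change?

+1.3

They were about 9.4 units apart before and 10.7 after — 1.3 units further apart.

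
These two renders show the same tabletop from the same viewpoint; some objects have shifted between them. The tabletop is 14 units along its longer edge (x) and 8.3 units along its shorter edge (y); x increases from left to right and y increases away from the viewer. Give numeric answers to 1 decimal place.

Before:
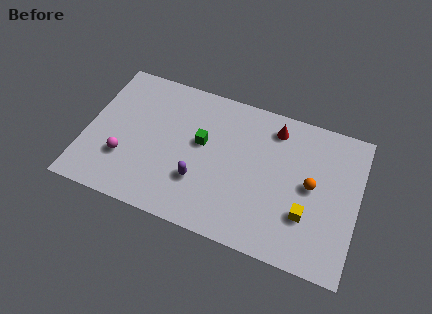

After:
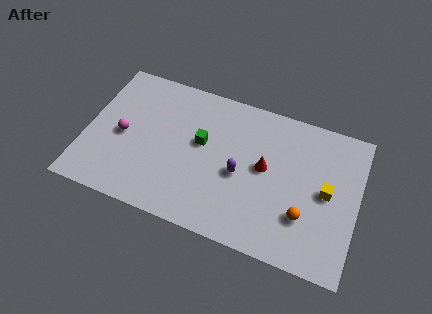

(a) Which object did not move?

the green cube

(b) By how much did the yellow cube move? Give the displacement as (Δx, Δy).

(0.9, 1.6)

The yellow cube started near (11.5, 2.6) and ended near (12.4, 4.2).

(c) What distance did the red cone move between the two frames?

2.4

The red cone was near (9.5, 6.9) before and (9.2, 4.5) after, so it travelled √(0.3² + 2.4²) ≈ 2.4 units.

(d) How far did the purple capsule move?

2.3

From (6.0, 2.6) to (8.0, 3.7), the purple capsule covered √(2.0² + 1.1²) ≈ 2.3 units.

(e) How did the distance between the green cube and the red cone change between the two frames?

-0.9

They were about 4.2 units apart before and 3.3 after — 0.9 units closer together.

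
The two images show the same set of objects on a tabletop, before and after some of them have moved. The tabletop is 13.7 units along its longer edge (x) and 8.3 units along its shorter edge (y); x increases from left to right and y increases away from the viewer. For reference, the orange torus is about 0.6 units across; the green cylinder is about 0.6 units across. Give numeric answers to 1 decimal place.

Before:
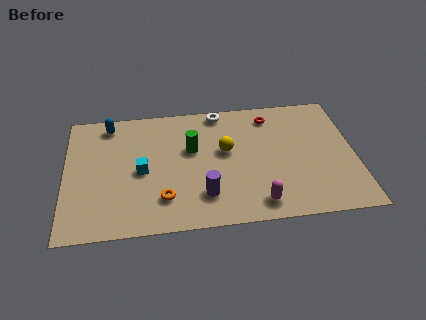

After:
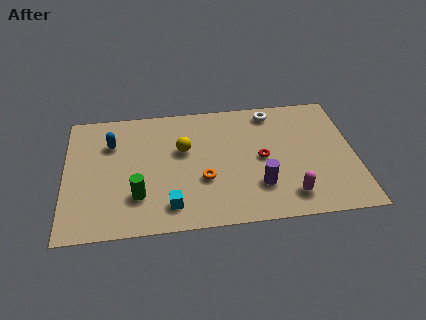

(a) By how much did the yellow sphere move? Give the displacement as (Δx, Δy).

(-2.0, 0.3)

From the two frames, the yellow sphere sits at roughly (7.6, 4.8) before and (5.6, 5.1) after.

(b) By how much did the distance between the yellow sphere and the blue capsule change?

-2.5

They were about 6.0 units apart before and 3.5 after — 2.5 units closer together.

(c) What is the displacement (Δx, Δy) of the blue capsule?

(0.1, -1.3)

From the two frames, the blue capsule sits at roughly (2.1, 7.2) before and (2.2, 5.9) after.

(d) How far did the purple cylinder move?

2.6

The purple cylinder was near (6.5, 2.0) before and (9.1, 2.3) after, so it travelled √(2.6² + 0.3²) ≈ 2.6 units.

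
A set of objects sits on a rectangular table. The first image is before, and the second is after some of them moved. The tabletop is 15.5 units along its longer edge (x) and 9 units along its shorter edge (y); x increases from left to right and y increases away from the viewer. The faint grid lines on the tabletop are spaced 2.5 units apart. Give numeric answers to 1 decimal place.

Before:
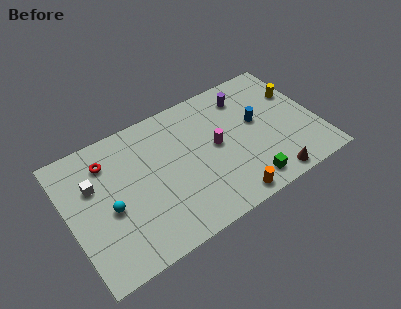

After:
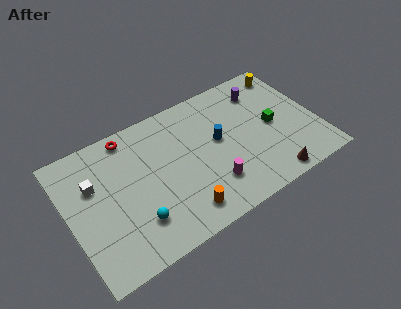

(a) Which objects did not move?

the white cube and the brown cone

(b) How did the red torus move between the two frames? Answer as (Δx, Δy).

(1.5, 1.0)

The red torus started near (2.7, 7.0) and ended near (4.2, 8.0).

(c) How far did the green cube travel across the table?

3.8

The green cube moved from about (10.6, 1.3) to (12.8, 4.4), a distance of √(2.2² + 3.1²) ≈ 3.8.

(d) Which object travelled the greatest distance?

the green cube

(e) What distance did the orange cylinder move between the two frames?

2.9

From (9.3, 0.9) to (6.5, 1.5), the orange cylinder covered √(2.8² + 0.6²) ≈ 2.9 units.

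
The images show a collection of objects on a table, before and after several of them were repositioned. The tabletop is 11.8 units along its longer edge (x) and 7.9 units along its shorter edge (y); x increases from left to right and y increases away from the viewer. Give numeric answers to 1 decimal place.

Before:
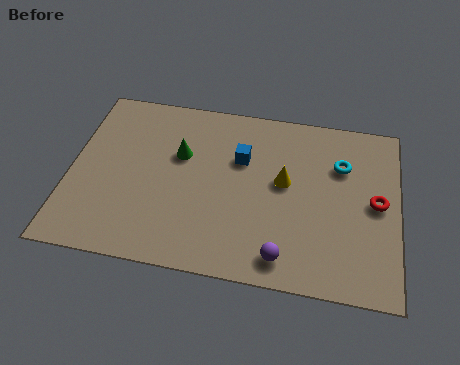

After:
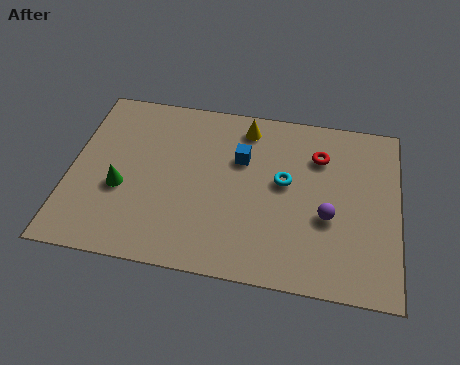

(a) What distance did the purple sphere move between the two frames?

2.5

The purple sphere was near (7.8, 1.1) before and (9.3, 3.1) after, so it travelled √(1.5² + 2.0²) ≈ 2.5 units.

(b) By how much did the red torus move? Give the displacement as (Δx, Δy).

(-2.1, 1.8)

The red torus started near (11.0, 4.0) and ended near (8.9, 5.8).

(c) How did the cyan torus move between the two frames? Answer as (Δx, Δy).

(-2.0, -1.1)

The cyan torus started near (9.7, 5.5) and ended near (7.7, 4.4).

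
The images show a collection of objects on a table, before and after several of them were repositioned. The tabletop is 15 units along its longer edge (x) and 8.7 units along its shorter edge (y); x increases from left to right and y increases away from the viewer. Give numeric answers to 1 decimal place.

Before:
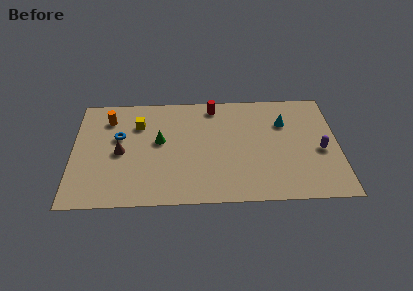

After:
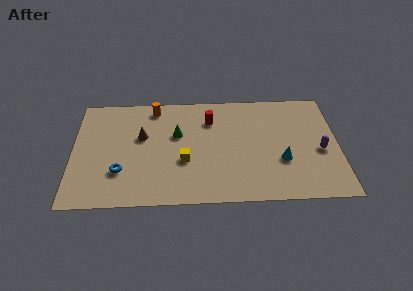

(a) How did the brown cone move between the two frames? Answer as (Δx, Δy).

(1.2, 1.2)

The brown cone was at about (2.7, 4.1) and moved to about (3.9, 5.3).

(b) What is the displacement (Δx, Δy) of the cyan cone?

(-0.2, -3.0)

The cyan cone was at about (12.0, 6.1) and moved to about (11.8, 3.1).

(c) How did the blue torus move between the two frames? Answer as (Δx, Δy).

(0.1, -2.7)

The blue torus was at about (2.6, 5.3) and moved to about (2.7, 2.6).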